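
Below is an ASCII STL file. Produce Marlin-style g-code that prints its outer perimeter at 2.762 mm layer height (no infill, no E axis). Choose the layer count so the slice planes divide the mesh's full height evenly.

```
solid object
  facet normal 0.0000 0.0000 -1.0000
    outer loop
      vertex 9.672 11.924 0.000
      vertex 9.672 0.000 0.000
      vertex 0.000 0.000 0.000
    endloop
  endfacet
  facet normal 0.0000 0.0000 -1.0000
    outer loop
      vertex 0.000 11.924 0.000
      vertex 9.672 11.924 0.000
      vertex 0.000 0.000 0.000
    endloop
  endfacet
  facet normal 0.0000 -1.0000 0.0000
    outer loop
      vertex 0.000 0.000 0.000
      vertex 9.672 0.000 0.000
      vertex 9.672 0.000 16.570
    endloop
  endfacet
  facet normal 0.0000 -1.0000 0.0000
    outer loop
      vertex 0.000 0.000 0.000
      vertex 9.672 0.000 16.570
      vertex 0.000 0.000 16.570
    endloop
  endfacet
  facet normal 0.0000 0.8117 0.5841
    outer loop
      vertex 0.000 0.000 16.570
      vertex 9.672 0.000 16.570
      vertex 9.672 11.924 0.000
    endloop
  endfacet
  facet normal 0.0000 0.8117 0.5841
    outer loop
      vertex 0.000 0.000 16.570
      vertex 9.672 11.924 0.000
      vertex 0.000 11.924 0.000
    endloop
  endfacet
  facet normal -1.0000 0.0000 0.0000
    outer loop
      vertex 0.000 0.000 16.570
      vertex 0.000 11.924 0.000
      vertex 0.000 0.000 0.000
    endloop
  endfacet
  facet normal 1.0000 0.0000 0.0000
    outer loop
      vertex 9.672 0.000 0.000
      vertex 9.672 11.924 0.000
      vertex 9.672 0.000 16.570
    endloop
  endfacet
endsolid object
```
; perimeter-only toolpath
G21 ; units = mm
G90 ; absolute positioning
G28 ; home
; layer 1
G0 Z2.762
G0 X0.000 Y0.000
G1 X9.672 Y0.000
G1 X9.672 Y9.937
G1 X0.000 Y9.937
G1 X0.000 Y0.000
; layer 2
G0 Z5.523
G0 X0.000 Y0.000
G1 X9.672 Y0.000
G1 X9.672 Y7.949
G1 X0.000 Y7.949
G1 X0.000 Y0.000
; layer 3
G0 Z8.285
G0 X0.000 Y0.000
G1 X9.672 Y0.000
G1 X9.672 Y5.962
G1 X0.000 Y5.962
G1 X0.000 Y0.000
; layer 4
G0 Z11.047
G0 X0.000 Y0.000
G1 X9.672 Y0.000
G1 X9.672 Y3.975
G1 X0.000 Y3.975
G1 X0.000 Y0.000
; layer 5
G0 Z13.808
G0 X0.000 Y0.000
G1 X9.672 Y0.000
G1 X9.672 Y1.987
G1 X0.000 Y1.987
G1 X0.000 Y0.000
M2 ; end

The solid is a wedge (ramp): 9.67 × 11.9 mm base, rising to 16.6 mm along the y=0 edge and sloping linearly to z=0 at y=11.9. Slicing at Δz = 2.762 mm — 6 equal slices spanning the solid's height, so layer i sits at z = i·h/6 — gives 5 non-empty perimeters. Each is a 4-segment closed polygon; G0 lifts to the layer z and rapids to the start vertex, then G1 traces the edges. The cross-section shrinks linearly with z (the slice at the apex is degenerate and omitted).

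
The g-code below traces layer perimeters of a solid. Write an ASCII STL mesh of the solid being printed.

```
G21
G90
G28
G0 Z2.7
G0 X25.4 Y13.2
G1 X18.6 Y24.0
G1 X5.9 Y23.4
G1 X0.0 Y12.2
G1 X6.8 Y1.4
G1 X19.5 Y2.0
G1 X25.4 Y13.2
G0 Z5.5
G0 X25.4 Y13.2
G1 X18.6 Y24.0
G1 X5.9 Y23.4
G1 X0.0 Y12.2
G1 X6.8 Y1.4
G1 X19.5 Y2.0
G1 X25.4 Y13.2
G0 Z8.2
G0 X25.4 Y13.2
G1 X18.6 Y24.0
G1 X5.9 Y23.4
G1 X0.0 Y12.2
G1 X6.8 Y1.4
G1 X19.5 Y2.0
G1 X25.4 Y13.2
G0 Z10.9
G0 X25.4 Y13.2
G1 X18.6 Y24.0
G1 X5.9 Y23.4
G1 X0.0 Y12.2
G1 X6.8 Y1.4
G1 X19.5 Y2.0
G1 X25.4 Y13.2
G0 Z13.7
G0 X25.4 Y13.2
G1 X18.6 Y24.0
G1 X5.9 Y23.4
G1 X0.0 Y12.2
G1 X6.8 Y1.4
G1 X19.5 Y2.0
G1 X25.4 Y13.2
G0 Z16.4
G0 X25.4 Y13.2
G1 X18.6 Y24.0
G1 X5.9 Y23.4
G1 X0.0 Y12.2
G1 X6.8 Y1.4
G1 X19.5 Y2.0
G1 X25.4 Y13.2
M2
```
solid part
  facet normal 0.0000 0.0000 -1.0000
    outer loop
      vertex 5.9 23.4 0.0
      vertex 18.6 24.0 0.0
      vertex 25.4 13.2 0.0
    endloop
  endfacet
  facet normal 0.0000 0.0000 -1.0000
    outer loop
      vertex 0.0 12.2 0.0
      vertex 5.9 23.4 0.0
      vertex 25.4 13.2 0.0
    endloop
  endfacet
  facet normal 0.0000 0.0000 -1.0000
    outer loop
      vertex 6.8 1.4 0.0
      vertex 0.0 12.2 0.0
      vertex 25.4 13.2 0.0
    endloop
  endfacet
  facet normal 0.0000 0.0000 -1.0000
    outer loop
      vertex 19.5 2.0 0.0
      vertex 6.8 1.4 0.0
      vertex 25.4 13.2 0.0
    endloop
  endfacet
  facet normal 0.0000 0.0000 1.0000
    outer loop
      vertex 25.4 13.2 16.4
      vertex 18.6 24.0 16.4
      vertex 5.9 23.4 16.4
    endloop
  endfacet
  facet normal 0.0000 0.0000 1.0000
    outer loop
      vertex 25.4 13.2 16.4
      vertex 5.9 23.4 16.4
      vertex 0.0 12.2 16.4
    endloop
  endfacet
  facet normal 0.0000 0.0000 1.0000
    outer loop
      vertex 25.4 13.2 16.4
      vertex 0.0 12.2 16.4
      vertex 6.8 1.4 16.4
    endloop
  endfacet
  facet normal 0.0000 0.0000 1.0000
    outer loop
      vertex 25.4 13.2 16.4
      vertex 6.8 1.4 16.4
      vertex 19.5 2.0 16.4
    endloop
  endfacet
  facet normal 0.8462 0.5328 0.0000
    outer loop
      vertex 25.4 13.2 0.0
      vertex 18.6 24.0 0.0
      vertex 18.6 24.0 16.4
    endloop
  endfacet
  facet normal 0.8462 0.5328 0.0000
    outer loop
      vertex 25.4 13.2 0.0
      vertex 18.6 24.0 16.4
      vertex 25.4 13.2 16.4
    endloop
  endfacet
  facet normal -0.0472 0.9989 0.0000
    outer loop
      vertex 18.6 24.0 0.0
      vertex 5.9 23.4 0.0
      vertex 5.9 23.4 16.4
    endloop
  endfacet
  facet normal -0.0472 0.9989 0.0000
    outer loop
      vertex 18.6 24.0 0.0
      vertex 5.9 23.4 16.4
      vertex 18.6 24.0 16.4
    endloop
  endfacet
  facet normal -0.8847 0.4661 0.0000
    outer loop
      vertex 5.9 23.4 0.0
      vertex 0.0 12.2 0.0
      vertex 0.0 12.2 16.4
    endloop
  endfacet
  facet normal -0.8847 0.4661 0.0000
    outer loop
      vertex 5.9 23.4 0.0
      vertex 0.0 12.2 16.4
      vertex 5.9 23.4 16.4
    endloop
  endfacet
  facet normal -0.8462 -0.5328 0.0000
    outer loop
      vertex 0.0 12.2 0.0
      vertex 6.8 1.4 0.0
      vertex 6.8 1.4 16.4
    endloop
  endfacet
  facet normal -0.8462 -0.5328 0.0000
    outer loop
      vertex 0.0 12.2 0.0
      vertex 6.8 1.4 16.4
      vertex 0.0 12.2 16.4
    endloop
  endfacet
  facet normal 0.0472 -0.9989 0.0000
    outer loop
      vertex 6.8 1.4 0.0
      vertex 19.5 2.0 0.0
      vertex 19.5 2.0 16.4
    endloop
  endfacet
  facet normal 0.0472 -0.9989 0.0000
    outer loop
      vertex 6.8 1.4 0.0
      vertex 19.5 2.0 16.4
      vertex 6.8 1.4 16.4
    endloop
  endfacet
  facet normal 0.8847 -0.4661 0.0000
    outer loop
      vertex 19.5 2.0 0.0
      vertex 25.4 13.2 0.0
      vertex 25.4 13.2 16.4
    endloop
  endfacet
  facet normal 0.8847 -0.4661 0.0000
    outer loop
      vertex 19.5 2.0 0.0
      vertex 25.4 13.2 16.4
      vertex 19.5 2.0 16.4
    endloop
  endfacet
endsolid part

The G0 Z moves step by Δz≈2.7 mm. Every layer's G1 loop is the same polygon, so the solid is a straight extrusion of it from z=0 to z≈16.4. Closing with flat bottom and top caps and triangulating gives 20 facets — a regular 6-sided prism (a cylinder approximated with 6 flat sides), circumscribed radius ≈ 12.7 mm, height ≈ 16.4 mm.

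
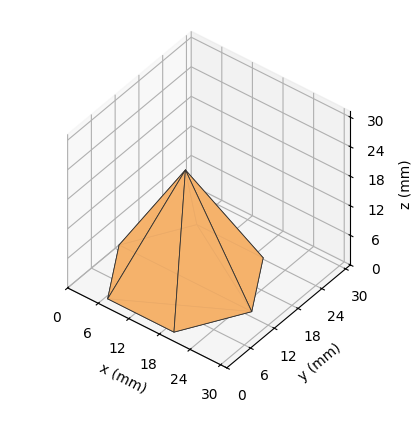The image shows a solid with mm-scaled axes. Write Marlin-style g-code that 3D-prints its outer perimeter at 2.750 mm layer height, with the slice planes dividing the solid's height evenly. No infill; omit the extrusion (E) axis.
Reading the render: the shape is a regular 6-sided pyramid, base circumscribed radius ≈ 13 mm, apex at z ≈ 22 mm (dimensions read to the nearest mm from the axis ticks). For the g-code, the solid's height is divided into equal slices at the stated Δz and each level perimeter traced with G1 moves after a G0 lift.

; perimeter-only toolpath
G21 ; units = mm
G90 ; absolute positioning
G28 ; home
; layer 1
G0 Z2.750
G0 X24.375 Y13.000
G1 X18.688 Y22.851
G1 X7.312 Y22.851
G1 X1.625 Y13.000
G1 X7.312 Y3.149
G1 X18.688 Y3.149
G1 X24.375 Y13.000
; layer 2
G0 Z5.500
G0 X22.750 Y13.000
G1 X17.875 Y21.444
G1 X8.125 Y21.444
G1 X3.250 Y13.000
G1 X8.125 Y4.556
G1 X17.875 Y4.556
G1 X22.750 Y13.000
; layer 3
G0 Z8.250
G0 X21.125 Y13.000
G1 X17.062 Y20.036
G1 X8.938 Y20.036
G1 X4.875 Y13.000
G1 X8.938 Y5.964
G1 X17.062 Y5.964
G1 X21.125 Y13.000
; layer 4
G0 Z11.000
G0 X19.500 Y13.000
G1 X16.250 Y18.629
G1 X9.750 Y18.629
G1 X6.500 Y13.000
G1 X9.750 Y7.371
G1 X16.250 Y7.371
G1 X19.500 Y13.000
; layer 5
G0 Z13.750
G0 X17.875 Y13.000
G1 X15.438 Y17.222
G1 X10.562 Y17.222
G1 X8.125 Y13.000
G1 X10.562 Y8.778
G1 X15.438 Y8.778
G1 X17.875 Y13.000
; layer 6
G0 Z16.500
G0 X16.250 Y13.000
G1 X14.625 Y15.814
G1 X11.375 Y15.814
G1 X9.750 Y13.000
G1 X11.375 Y10.185
G1 X14.625 Y10.185
G1 X16.250 Y13.000
; layer 7
G0 Z19.250
G0 X14.625 Y13.000
G1 X13.812 Y14.407
G1 X12.188 Y14.407
G1 X11.375 Y13.000
G1 X12.188 Y11.593
G1 X13.812 Y11.593
G1 X14.625 Y13.000
M2 ; end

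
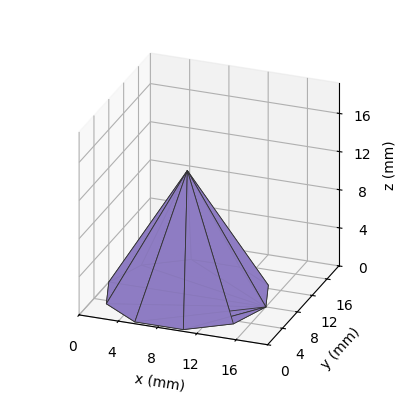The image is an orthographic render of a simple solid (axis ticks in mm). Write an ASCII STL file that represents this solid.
Reading the render: the shape is a regular 10-sided pyramid, base circumscribed radius ≈ 8 mm, apex at z ≈ 13 mm (dimensions read to the nearest mm from the axis ticks). For the STL, each face is triangulated and given an outward normal.

solid part
  facet normal 0.0000 0.0000 -1.0000
    outer loop
      vertex 10.472 15.608 0.000
      vertex 14.472 12.702 0.000
      vertex 16.000 8.000 0.000
    endloop
  endfacet
  facet normal 0.0000 0.0000 -1.0000
    outer loop
      vertex 5.528 15.608 0.000
      vertex 10.472 15.608 0.000
      vertex 16.000 8.000 0.000
    endloop
  endfacet
  facet normal 0.0000 0.0000 -1.0000
    outer loop
      vertex 1.528 12.702 0.000
      vertex 5.528 15.608 0.000
      vertex 16.000 8.000 0.000
    endloop
  endfacet
  facet normal 0.0000 0.0000 -1.0000
    outer loop
      vertex 0.000 8.000 0.000
      vertex 1.528 12.702 0.000
      vertex 16.000 8.000 0.000
    endloop
  endfacet
  facet normal 0.0000 0.0000 -1.0000
    outer loop
      vertex 1.528 3.298 0.000
      vertex 0.000 8.000 0.000
      vertex 16.000 8.000 0.000
    endloop
  endfacet
  facet normal 0.0000 0.0000 -1.0000
    outer loop
      vertex 5.528 0.392 0.000
      vertex 1.528 3.298 0.000
      vertex 16.000 8.000 0.000
    endloop
  endfacet
  facet normal 0.0000 0.0000 -1.0000
    outer loop
      vertex 10.472 0.392 0.000
      vertex 5.528 0.392 0.000
      vertex 16.000 8.000 0.000
    endloop
  endfacet
  facet normal 0.0000 0.0000 -1.0000
    outer loop
      vertex 14.472 3.298 0.000
      vertex 10.472 0.392 0.000
      vertex 16.000 8.000 0.000
    endloop
  endfacet
  facet normal 0.8208 0.2667 0.5051
    outer loop
      vertex 16.000 8.000 0.000
      vertex 14.472 12.702 0.000
      vertex 8.000 8.000 13.000
    endloop
  endfacet
  facet normal 0.5073 0.6982 0.5051
    outer loop
      vertex 14.472 12.702 0.000
      vertex 10.472 15.608 0.000
      vertex 8.000 8.000 13.000
    endloop
  endfacet
  facet normal 0.0000 0.8631 0.5051
    outer loop
      vertex 10.472 15.608 0.000
      vertex 5.528 15.608 0.000
      vertex 8.000 8.000 13.000
    endloop
  endfacet
  facet normal -0.5073 0.6982 0.5051
    outer loop
      vertex 5.528 15.608 0.000
      vertex 1.528 12.702 0.000
      vertex 8.000 8.000 13.000
    endloop
  endfacet
  facet normal -0.8208 0.2667 0.5051
    outer loop
      vertex 1.528 12.702 0.000
      vertex 0.000 8.000 0.000
      vertex 8.000 8.000 13.000
    endloop
  endfacet
  facet normal -0.8208 -0.2667 0.5051
    outer loop
      vertex 0.000 8.000 0.000
      vertex 1.528 3.298 0.000
      vertex 8.000 8.000 13.000
    endloop
  endfacet
  facet normal -0.5073 -0.6982 0.5051
    outer loop
      vertex 1.528 3.298 0.000
      vertex 5.528 0.392 0.000
      vertex 8.000 8.000 13.000
    endloop
  endfacet
  facet normal 0.0000 -0.8631 0.5051
    outer loop
      vertex 5.528 0.392 0.000
      vertex 10.472 0.392 0.000
      vertex 8.000 8.000 13.000
    endloop
  endfacet
  facet normal 0.5073 -0.6982 0.5051
    outer loop
      vertex 10.472 0.392 0.000
      vertex 14.472 3.298 0.000
      vertex 8.000 8.000 13.000
    endloop
  endfacet
  facet normal 0.8208 -0.2667 0.5051
    outer loop
      vertex 14.472 3.298 0.000
      vertex 16.000 8.000 0.000
      vertex 8.000 8.000 13.000
    endloop
  endfacet
endsolid part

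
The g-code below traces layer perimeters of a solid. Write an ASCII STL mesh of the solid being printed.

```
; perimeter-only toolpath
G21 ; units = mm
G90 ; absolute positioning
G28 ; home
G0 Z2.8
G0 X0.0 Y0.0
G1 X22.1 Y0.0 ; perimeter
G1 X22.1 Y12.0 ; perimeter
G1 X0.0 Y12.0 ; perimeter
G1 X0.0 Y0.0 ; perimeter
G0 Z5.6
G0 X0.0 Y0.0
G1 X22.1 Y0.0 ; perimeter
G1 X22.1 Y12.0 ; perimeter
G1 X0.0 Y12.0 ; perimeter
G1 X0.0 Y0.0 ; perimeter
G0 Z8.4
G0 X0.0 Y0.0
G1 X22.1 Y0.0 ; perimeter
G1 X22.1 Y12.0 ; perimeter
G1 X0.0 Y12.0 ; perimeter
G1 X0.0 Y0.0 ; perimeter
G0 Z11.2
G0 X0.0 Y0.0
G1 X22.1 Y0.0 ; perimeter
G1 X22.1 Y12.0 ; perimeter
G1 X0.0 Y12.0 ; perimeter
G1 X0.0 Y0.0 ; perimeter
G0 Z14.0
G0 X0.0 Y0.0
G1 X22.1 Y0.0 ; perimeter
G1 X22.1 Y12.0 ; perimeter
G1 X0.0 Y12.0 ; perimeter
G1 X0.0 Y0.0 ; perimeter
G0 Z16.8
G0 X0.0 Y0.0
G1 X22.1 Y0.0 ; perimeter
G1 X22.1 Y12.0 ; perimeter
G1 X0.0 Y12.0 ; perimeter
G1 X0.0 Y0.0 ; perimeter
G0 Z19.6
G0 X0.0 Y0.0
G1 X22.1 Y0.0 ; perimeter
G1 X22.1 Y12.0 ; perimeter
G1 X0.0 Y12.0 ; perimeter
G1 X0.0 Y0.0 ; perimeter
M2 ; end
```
solid part
  facet normal 0.0000 0.0000 -1.0000
    outer loop
      vertex 22.1 12.0 0.0
      vertex 22.1 0.0 0.0
      vertex 0.0 0.0 0.0
    endloop
  endfacet
  facet normal 0.0000 0.0000 -1.0000
    outer loop
      vertex 0.0 12.0 0.0
      vertex 22.1 12.0 0.0
      vertex 0.0 0.0 0.0
    endloop
  endfacet
  facet normal 0.0000 0.0000 1.0000
    outer loop
      vertex 0.0 0.0 19.6
      vertex 22.1 0.0 19.6
      vertex 22.1 12.0 19.6
    endloop
  endfacet
  facet normal 0.0000 0.0000 1.0000
    outer loop
      vertex 0.0 0.0 19.6
      vertex 22.1 12.0 19.6
      vertex 0.0 12.0 19.6
    endloop
  endfacet
  facet normal 0.0000 -1.0000 0.0000
    outer loop
      vertex 0.0 0.0 0.0
      vertex 22.1 0.0 0.0
      vertex 22.1 0.0 19.6
    endloop
  endfacet
  facet normal 0.0000 -1.0000 0.0000
    outer loop
      vertex 0.0 0.0 0.0
      vertex 22.1 0.0 19.6
      vertex 0.0 0.0 19.6
    endloop
  endfacet
  facet normal 0.0000 1.0000 0.0000
    outer loop
      vertex 22.1 12.0 19.6
      vertex 22.1 12.0 0.0
      vertex 0.0 12.0 0.0
    endloop
  endfacet
  facet normal 0.0000 1.0000 0.0000
    outer loop
      vertex 0.0 12.0 19.6
      vertex 22.1 12.0 19.6
      vertex 0.0 12.0 0.0
    endloop
  endfacet
  facet normal -1.0000 0.0000 0.0000
    outer loop
      vertex 0.0 12.0 19.6
      vertex 0.0 12.0 0.0
      vertex 0.0 0.0 0.0
    endloop
  endfacet
  facet normal -1.0000 0.0000 0.0000
    outer loop
      vertex 0.0 0.0 19.6
      vertex 0.0 12.0 19.6
      vertex 0.0 0.0 0.0
    endloop
  endfacet
  facet normal 1.0000 0.0000 0.0000
    outer loop
      vertex 22.1 0.0 0.0
      vertex 22.1 12.0 0.0
      vertex 22.1 12.0 19.6
    endloop
  endfacet
  facet normal 1.0000 0.0000 0.0000
    outer loop
      vertex 22.1 0.0 0.0
      vertex 22.1 12.0 19.6
      vertex 22.1 0.0 19.6
    endloop
  endfacet
endsolid part

The G0 Z moves step by Δz≈2.8 mm. Every layer's G1 loop is the same polygon, so the solid is a straight extrusion of it from z=0 to z≈19.6. Closing with flat bottom and top caps and triangulating gives 12 facets — a rectangular box, roughly 22.1 × 12 mm footprint and 19.6 mm tall.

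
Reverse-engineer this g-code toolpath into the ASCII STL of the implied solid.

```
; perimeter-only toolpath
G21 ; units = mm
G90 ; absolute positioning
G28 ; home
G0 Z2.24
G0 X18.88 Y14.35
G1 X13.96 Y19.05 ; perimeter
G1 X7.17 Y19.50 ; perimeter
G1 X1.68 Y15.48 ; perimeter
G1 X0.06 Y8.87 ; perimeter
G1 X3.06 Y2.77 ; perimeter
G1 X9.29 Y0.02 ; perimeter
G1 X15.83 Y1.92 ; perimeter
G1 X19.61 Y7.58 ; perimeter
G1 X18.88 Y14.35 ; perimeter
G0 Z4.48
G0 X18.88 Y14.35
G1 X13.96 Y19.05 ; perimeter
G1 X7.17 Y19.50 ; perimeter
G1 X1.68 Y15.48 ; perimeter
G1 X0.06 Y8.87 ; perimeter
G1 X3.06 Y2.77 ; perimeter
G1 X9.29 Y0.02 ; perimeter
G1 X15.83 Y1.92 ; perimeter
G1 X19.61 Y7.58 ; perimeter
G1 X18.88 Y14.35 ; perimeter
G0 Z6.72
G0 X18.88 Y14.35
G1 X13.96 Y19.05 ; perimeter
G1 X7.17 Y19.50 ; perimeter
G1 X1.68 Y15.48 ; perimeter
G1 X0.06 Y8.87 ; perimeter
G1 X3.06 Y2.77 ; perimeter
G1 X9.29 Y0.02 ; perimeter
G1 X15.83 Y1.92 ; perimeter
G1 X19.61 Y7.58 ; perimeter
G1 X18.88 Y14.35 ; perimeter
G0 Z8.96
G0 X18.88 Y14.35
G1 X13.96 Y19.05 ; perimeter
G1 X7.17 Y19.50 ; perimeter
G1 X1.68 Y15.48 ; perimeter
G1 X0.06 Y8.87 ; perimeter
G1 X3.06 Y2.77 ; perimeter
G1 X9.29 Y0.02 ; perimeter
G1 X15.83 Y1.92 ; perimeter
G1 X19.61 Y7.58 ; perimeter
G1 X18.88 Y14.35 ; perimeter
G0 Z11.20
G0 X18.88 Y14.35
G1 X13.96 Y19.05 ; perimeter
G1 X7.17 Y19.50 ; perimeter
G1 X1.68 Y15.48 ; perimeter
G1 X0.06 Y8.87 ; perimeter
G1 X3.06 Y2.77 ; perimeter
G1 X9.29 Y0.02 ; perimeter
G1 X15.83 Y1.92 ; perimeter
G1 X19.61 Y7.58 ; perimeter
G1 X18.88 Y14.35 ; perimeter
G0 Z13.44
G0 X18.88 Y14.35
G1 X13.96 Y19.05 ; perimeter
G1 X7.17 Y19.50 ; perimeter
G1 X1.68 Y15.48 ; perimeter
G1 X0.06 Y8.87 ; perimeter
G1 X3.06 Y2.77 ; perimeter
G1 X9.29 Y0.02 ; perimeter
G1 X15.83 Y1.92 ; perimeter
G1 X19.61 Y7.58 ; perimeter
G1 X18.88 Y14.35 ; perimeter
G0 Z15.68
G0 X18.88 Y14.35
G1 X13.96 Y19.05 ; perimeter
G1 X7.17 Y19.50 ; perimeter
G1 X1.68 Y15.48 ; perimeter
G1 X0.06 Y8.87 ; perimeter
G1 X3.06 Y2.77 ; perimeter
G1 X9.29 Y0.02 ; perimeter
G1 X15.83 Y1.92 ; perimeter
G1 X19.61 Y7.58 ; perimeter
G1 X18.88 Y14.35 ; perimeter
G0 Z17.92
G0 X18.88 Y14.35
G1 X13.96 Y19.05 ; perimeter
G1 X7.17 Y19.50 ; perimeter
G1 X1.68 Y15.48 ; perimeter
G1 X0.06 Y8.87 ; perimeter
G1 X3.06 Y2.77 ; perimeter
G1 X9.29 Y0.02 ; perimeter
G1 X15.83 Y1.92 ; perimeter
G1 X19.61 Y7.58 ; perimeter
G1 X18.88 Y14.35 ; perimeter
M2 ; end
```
solid part
  facet normal 0.0000 0.0000 -1.0000
    outer loop
      vertex 7.17 19.50 0.00
      vertex 13.96 19.05 0.00
      vertex 18.88 14.35 0.00
    endloop
  endfacet
  facet normal 0.0000 0.0000 -1.0000
    outer loop
      vertex 1.68 15.48 0.00
      vertex 7.17 19.50 0.00
      vertex 18.88 14.35 0.00
    endloop
  endfacet
  facet normal 0.0000 0.0000 -1.0000
    outer loop
      vertex 0.06 8.87 0.00
      vertex 1.68 15.48 0.00
      vertex 18.88 14.35 0.00
    endloop
  endfacet
  facet normal 0.0000 0.0000 -1.0000
    outer loop
      vertex 3.06 2.77 0.00
      vertex 0.06 8.87 0.00
      vertex 18.88 14.35 0.00
    endloop
  endfacet
  facet normal 0.0000 0.0000 -1.0000
    outer loop
      vertex 9.29 0.02 0.00
      vertex 3.06 2.77 0.00
      vertex 18.88 14.35 0.00
    endloop
  endfacet
  facet normal 0.0000 0.0000 -1.0000
    outer loop
      vertex 15.83 1.92 0.00
      vertex 9.29 0.02 0.00
      vertex 18.88 14.35 0.00
    endloop
  endfacet
  facet normal 0.0000 0.0000 -1.0000
    outer loop
      vertex 19.61 7.58 0.00
      vertex 15.83 1.92 0.00
      vertex 18.88 14.35 0.00
    endloop
  endfacet
  facet normal 0.0000 0.0000 1.0000
    outer loop
      vertex 18.88 14.35 17.92
      vertex 13.96 19.05 17.92
      vertex 7.17 19.50 17.92
    endloop
  endfacet
  facet normal 0.0000 0.0000 1.0000
    outer loop
      vertex 18.88 14.35 17.92
      vertex 7.17 19.50 17.92
      vertex 1.68 15.48 17.92
    endloop
  endfacet
  facet normal 0.0000 0.0000 1.0000
    outer loop
      vertex 18.88 14.35 17.92
      vertex 1.68 15.48 17.92
      vertex 0.06 8.87 17.92
    endloop
  endfacet
  facet normal 0.0000 0.0000 1.0000
    outer loop
      vertex 18.88 14.35 17.92
      vertex 0.06 8.87 17.92
      vertex 3.06 2.77 17.92
    endloop
  endfacet
  facet normal 0.0000 0.0000 1.0000
    outer loop
      vertex 18.88 14.35 17.92
      vertex 3.06 2.77 17.92
      vertex 9.29 0.02 17.92
    endloop
  endfacet
  facet normal 0.0000 0.0000 1.0000
    outer loop
      vertex 18.88 14.35 17.92
      vertex 9.29 0.02 17.92
      vertex 15.83 1.92 17.92
    endloop
  endfacet
  facet normal 0.0000 0.0000 1.0000
    outer loop
      vertex 18.88 14.35 17.92
      vertex 15.83 1.92 17.92
      vertex 19.61 7.58 17.92
    endloop
  endfacet
  facet normal 0.6908 0.7231 0.0000
    outer loop
      vertex 18.88 14.35 0.00
      vertex 13.96 19.05 0.00
      vertex 13.96 19.05 17.92
    endloop
  endfacet
  facet normal 0.6908 0.7231 0.0000
    outer loop
      vertex 18.88 14.35 0.00
      vertex 13.96 19.05 17.92
      vertex 18.88 14.35 17.92
    endloop
  endfacet
  facet normal 0.0661 0.9978 0.0000
    outer loop
      vertex 13.96 19.05 0.00
      vertex 7.17 19.50 0.00
      vertex 7.17 19.50 17.92
    endloop
  endfacet
  facet normal 0.0661 0.9978 0.0000
    outer loop
      vertex 13.96 19.05 0.00
      vertex 7.17 19.50 17.92
      vertex 13.96 19.05 17.92
    endloop
  endfacet
  facet normal -0.5908 0.8068 0.0000
    outer loop
      vertex 7.17 19.50 0.00
      vertex 1.68 15.48 0.00
      vertex 1.68 15.48 17.92
    endloop
  endfacet
  facet normal -0.5908 0.8068 0.0000
    outer loop
      vertex 7.17 19.50 0.00
      vertex 1.68 15.48 17.92
      vertex 7.17 19.50 17.92
    endloop
  endfacet
  facet normal -0.9713 0.2380 0.0000
    outer loop
      vertex 1.68 15.48 0.00
      vertex 0.06 8.87 0.00
      vertex 0.06 8.87 17.92
    endloop
  endfacet
  facet normal -0.9713 0.2380 0.0000
    outer loop
      vertex 1.68 15.48 0.00
      vertex 0.06 8.87 17.92
      vertex 1.68 15.48 17.92
    endloop
  endfacet
  facet normal -0.8973 -0.4413 0.0000
    outer loop
      vertex 0.06 8.87 0.00
      vertex 3.06 2.77 0.00
      vertex 3.06 2.77 17.92
    endloop
  endfacet
  facet normal -0.8973 -0.4413 0.0000
    outer loop
      vertex 0.06 8.87 0.00
      vertex 3.06 2.77 17.92
      vertex 0.06 8.87 17.92
    endloop
  endfacet
  facet normal -0.4038 -0.9148 0.0000
    outer loop
      vertex 3.06 2.77 0.00
      vertex 9.29 0.02 0.00
      vertex 9.29 0.02 17.92
    endloop
  endfacet
  facet normal -0.4038 -0.9148 0.0000
    outer loop
      vertex 3.06 2.77 0.00
      vertex 9.29 0.02 17.92
      vertex 3.06 2.77 17.92
    endloop
  endfacet
  facet normal 0.2790 -0.9603 0.0000
    outer loop
      vertex 9.29 0.02 0.00
      vertex 15.83 1.92 0.00
      vertex 15.83 1.92 17.92
    endloop
  endfacet
  facet normal 0.2790 -0.9603 0.0000
    outer loop
      vertex 9.29 0.02 0.00
      vertex 15.83 1.92 17.92
      vertex 9.29 0.02 17.92
    endloop
  endfacet
  facet normal 0.8316 -0.5554 0.0000
    outer loop
      vertex 15.83 1.92 0.00
      vertex 19.61 7.58 0.00
      vertex 19.61 7.58 17.92
    endloop
  endfacet
  facet normal 0.8316 -0.5554 0.0000
    outer loop
      vertex 15.83 1.92 0.00
      vertex 19.61 7.58 17.92
      vertex 15.83 1.92 17.92
    endloop
  endfacet
  facet normal 0.9942 0.1072 0.0000
    outer loop
      vertex 19.61 7.58 0.00
      vertex 18.88 14.35 0.00
      vertex 18.88 14.35 17.92
    endloop
  endfacet
  facet normal 0.9942 0.1072 0.0000
    outer loop
      vertex 19.61 7.58 0.00
      vertex 18.88 14.35 17.92
      vertex 19.61 7.58 17.92
    endloop
  endfacet
endsolid part

The G0 Z moves step by Δz≈2.24 mm. Every layer's G1 loop is the same polygon, so the solid is a straight extrusion of it from z=0 to z≈17.9. Closing with flat bottom and top caps and triangulating gives 32 facets — a regular 9-sided prism (a cylinder approximated with 9 flat sides), circumscribed radius ≈ 9.95 mm, height ≈ 17.9 mm.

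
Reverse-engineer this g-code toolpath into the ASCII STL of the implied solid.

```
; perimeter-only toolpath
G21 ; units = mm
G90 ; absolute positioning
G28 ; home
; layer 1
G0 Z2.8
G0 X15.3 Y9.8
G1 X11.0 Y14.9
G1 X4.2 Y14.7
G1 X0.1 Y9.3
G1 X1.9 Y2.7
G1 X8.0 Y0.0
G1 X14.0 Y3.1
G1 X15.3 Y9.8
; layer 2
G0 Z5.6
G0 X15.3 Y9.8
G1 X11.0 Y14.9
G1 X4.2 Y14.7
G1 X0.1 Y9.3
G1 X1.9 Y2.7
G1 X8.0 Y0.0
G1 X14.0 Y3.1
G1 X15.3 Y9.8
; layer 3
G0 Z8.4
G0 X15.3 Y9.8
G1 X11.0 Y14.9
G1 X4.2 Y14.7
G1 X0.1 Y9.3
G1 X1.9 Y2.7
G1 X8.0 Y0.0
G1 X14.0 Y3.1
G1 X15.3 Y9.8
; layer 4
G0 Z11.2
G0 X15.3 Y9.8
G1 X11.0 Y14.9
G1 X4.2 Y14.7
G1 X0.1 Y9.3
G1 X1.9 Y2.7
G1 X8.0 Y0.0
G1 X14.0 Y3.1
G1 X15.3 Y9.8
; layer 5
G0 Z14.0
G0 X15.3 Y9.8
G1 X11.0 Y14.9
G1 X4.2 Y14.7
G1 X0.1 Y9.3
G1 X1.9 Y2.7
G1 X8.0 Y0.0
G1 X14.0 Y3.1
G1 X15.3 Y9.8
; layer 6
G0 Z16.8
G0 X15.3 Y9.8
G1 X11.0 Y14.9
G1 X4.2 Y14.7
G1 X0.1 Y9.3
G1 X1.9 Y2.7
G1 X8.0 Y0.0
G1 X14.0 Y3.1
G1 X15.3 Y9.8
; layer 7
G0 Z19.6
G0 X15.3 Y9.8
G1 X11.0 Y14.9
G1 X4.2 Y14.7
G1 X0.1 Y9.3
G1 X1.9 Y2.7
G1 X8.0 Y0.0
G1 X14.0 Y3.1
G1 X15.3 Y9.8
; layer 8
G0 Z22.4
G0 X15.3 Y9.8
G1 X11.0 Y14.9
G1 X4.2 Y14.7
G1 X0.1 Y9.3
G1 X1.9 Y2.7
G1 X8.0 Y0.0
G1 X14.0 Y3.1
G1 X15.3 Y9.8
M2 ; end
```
solid part
  facet normal 0.0000 0.0000 -1.0000
    outer loop
      vertex 4.2 14.7 0.0
      vertex 11.0 14.9 0.0
      vertex 15.3 9.8 0.0
    endloop
  endfacet
  facet normal 0.0000 0.0000 -1.0000
    outer loop
      vertex 0.1 9.3 0.0
      vertex 4.2 14.7 0.0
      vertex 15.3 9.8 0.0
    endloop
  endfacet
  facet normal 0.0000 0.0000 -1.0000
    outer loop
      vertex 1.9 2.7 0.0
      vertex 0.1 9.3 0.0
      vertex 15.3 9.8 0.0
    endloop
  endfacet
  facet normal 0.0000 0.0000 -1.0000
    outer loop
      vertex 8.0 0.0 0.0
      vertex 1.9 2.7 0.0
      vertex 15.3 9.8 0.0
    endloop
  endfacet
  facet normal 0.0000 0.0000 -1.0000
    outer loop
      vertex 14.0 3.1 0.0
      vertex 8.0 0.0 0.0
      vertex 15.3 9.8 0.0
    endloop
  endfacet
  facet normal 0.0000 0.0000 1.0000
    outer loop
      vertex 15.3 9.8 22.4
      vertex 11.0 14.9 22.4
      vertex 4.2 14.7 22.4
    endloop
  endfacet
  facet normal 0.0000 0.0000 1.0000
    outer loop
      vertex 15.3 9.8 22.4
      vertex 4.2 14.7 22.4
      vertex 0.1 9.3 22.4
    endloop
  endfacet
  facet normal 0.0000 0.0000 1.0000
    outer loop
      vertex 15.3 9.8 22.4
      vertex 0.1 9.3 22.4
      vertex 1.9 2.7 22.4
    endloop
  endfacet
  facet normal 0.0000 0.0000 1.0000
    outer loop
      vertex 15.3 9.8 22.4
      vertex 1.9 2.7 22.4
      vertex 8.0 0.0 22.4
    endloop
  endfacet
  facet normal 0.0000 0.0000 1.0000
    outer loop
      vertex 15.3 9.8 22.4
      vertex 8.0 0.0 22.4
      vertex 14.0 3.1 22.4
    endloop
  endfacet
  facet normal 0.7645 0.6446 0.0000
    outer loop
      vertex 15.3 9.8 0.0
      vertex 11.0 14.9 0.0
      vertex 11.0 14.9 22.4
    endloop
  endfacet
  facet normal 0.7645 0.6446 0.0000
    outer loop
      vertex 15.3 9.8 0.0
      vertex 11.0 14.9 22.4
      vertex 15.3 9.8 22.4
    endloop
  endfacet
  facet normal -0.0294 0.9996 0.0000
    outer loop
      vertex 11.0 14.9 0.0
      vertex 4.2 14.7 0.0
      vertex 4.2 14.7 22.4
    endloop
  endfacet
  facet normal -0.0294 0.9996 0.0000
    outer loop
      vertex 11.0 14.9 0.0
      vertex 4.2 14.7 22.4
      vertex 11.0 14.9 22.4
    endloop
  endfacet
  facet normal -0.7964 0.6047 0.0000
    outer loop
      vertex 4.2 14.7 0.0
      vertex 0.1 9.3 0.0
      vertex 0.1 9.3 22.4
    endloop
  endfacet
  facet normal -0.7964 0.6047 0.0000
    outer loop
      vertex 4.2 14.7 0.0
      vertex 0.1 9.3 22.4
      vertex 4.2 14.7 22.4
    endloop
  endfacet
  facet normal -0.9648 -0.2631 0.0000
    outer loop
      vertex 0.1 9.3 0.0
      vertex 1.9 2.7 0.0
      vertex 1.9 2.7 22.4
    endloop
  endfacet
  facet normal -0.9648 -0.2631 0.0000
    outer loop
      vertex 0.1 9.3 0.0
      vertex 1.9 2.7 22.4
      vertex 0.1 9.3 22.4
    endloop
  endfacet
  facet normal -0.4047 -0.9144 0.0000
    outer loop
      vertex 1.9 2.7 0.0
      vertex 8.0 0.0 0.0
      vertex 8.0 0.0 22.4
    endloop
  endfacet
  facet normal -0.4047 -0.9144 0.0000
    outer loop
      vertex 1.9 2.7 0.0
      vertex 8.0 0.0 22.4
      vertex 1.9 2.7 22.4
    endloop
  endfacet
  facet normal 0.4590 -0.8884 0.0000
    outer loop
      vertex 8.0 0.0 0.0
      vertex 14.0 3.1 0.0
      vertex 14.0 3.1 22.4
    endloop
  endfacet
  facet normal 0.4590 -0.8884 0.0000
    outer loop
      vertex 8.0 0.0 0.0
      vertex 14.0 3.1 22.4
      vertex 8.0 0.0 22.4
    endloop
  endfacet
  facet normal 0.9817 -0.1905 0.0000
    outer loop
      vertex 14.0 3.1 0.0
      vertex 15.3 9.8 0.0
      vertex 15.3 9.8 22.4
    endloop
  endfacet
  facet normal 0.9817 -0.1905 0.0000
    outer loop
      vertex 14.0 3.1 0.0
      vertex 15.3 9.8 22.4
      vertex 14.0 3.1 22.4
    endloop
  endfacet
endsolid part

The G0 Z moves step by Δz≈2.8 mm. Every layer's G1 loop is the same polygon, so the solid is a straight extrusion of it from z=0 to z≈22.4. Closing with flat bottom and top caps and triangulating gives 24 facets — a regular 7-sided prism (a cylinder approximated with 7 flat sides), circumscribed radius ≈ 7.8 mm, height ≈ 22.4 mm.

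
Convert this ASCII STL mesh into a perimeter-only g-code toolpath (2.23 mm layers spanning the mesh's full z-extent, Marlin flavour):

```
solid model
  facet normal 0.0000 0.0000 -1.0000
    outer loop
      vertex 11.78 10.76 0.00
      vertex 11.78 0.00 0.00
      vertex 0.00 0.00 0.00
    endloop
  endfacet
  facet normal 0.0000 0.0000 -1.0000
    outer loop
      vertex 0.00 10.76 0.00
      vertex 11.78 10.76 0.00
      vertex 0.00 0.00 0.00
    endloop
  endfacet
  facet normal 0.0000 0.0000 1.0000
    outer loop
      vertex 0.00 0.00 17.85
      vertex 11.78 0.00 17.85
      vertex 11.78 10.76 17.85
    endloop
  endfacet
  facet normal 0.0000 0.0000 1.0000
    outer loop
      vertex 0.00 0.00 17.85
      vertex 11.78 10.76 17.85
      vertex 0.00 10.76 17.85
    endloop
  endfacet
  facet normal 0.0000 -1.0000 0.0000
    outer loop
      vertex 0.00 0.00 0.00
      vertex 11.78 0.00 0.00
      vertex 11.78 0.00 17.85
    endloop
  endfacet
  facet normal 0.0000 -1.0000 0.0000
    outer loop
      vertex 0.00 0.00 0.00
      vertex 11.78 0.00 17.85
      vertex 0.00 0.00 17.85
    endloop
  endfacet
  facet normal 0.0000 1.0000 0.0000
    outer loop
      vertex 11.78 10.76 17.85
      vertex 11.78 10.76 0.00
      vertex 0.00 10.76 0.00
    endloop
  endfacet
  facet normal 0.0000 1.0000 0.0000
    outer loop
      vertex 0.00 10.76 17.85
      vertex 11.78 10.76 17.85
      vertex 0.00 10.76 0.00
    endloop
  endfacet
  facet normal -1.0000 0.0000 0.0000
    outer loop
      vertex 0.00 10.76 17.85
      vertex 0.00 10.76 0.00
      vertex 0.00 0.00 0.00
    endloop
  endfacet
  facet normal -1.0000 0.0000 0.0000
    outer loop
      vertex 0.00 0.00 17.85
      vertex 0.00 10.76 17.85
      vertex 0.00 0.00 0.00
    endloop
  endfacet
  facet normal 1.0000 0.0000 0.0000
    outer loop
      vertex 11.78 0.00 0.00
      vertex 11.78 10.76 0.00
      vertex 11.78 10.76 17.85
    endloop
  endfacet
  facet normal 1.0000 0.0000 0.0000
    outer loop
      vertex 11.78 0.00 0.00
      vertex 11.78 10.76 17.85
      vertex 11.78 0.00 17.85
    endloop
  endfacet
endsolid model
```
; perimeter-only toolpath
G21 ; units = mm
G90 ; absolute positioning
G28 ; home
; layer 1
G0 Z2.23
G0 X0.00 Y0.00
G1 X11.78 Y0.00
G1 X11.78 Y10.76
G1 X0.00 Y10.76
G1 X0.00 Y0.00
; layer 2
G0 Z4.46
G0 X0.00 Y0.00
G1 X11.78 Y0.00
G1 X11.78 Y10.76
G1 X0.00 Y10.76
G1 X0.00 Y0.00
; layer 3
G0 Z6.69
G0 X0.00 Y0.00
G1 X11.78 Y0.00
G1 X11.78 Y10.76
G1 X0.00 Y10.76
G1 X0.00 Y0.00
; layer 4
G0 Z8.93
G0 X0.00 Y0.00
G1 X11.78 Y0.00
G1 X11.78 Y10.76
G1 X0.00 Y10.76
G1 X0.00 Y0.00
; layer 5
G0 Z11.16
G0 X0.00 Y0.00
G1 X11.78 Y0.00
G1 X11.78 Y10.76
G1 X0.00 Y10.76
G1 X0.00 Y0.00
; layer 6
G0 Z13.39
G0 X0.00 Y0.00
G1 X11.78 Y0.00
G1 X11.78 Y10.76
G1 X0.00 Y10.76
G1 X0.00 Y0.00
; layer 7
G0 Z15.62
G0 X0.00 Y0.00
G1 X11.78 Y0.00
G1 X11.78 Y10.76
G1 X0.00 Y10.76
G1 X0.00 Y0.00
; layer 8
G0 Z17.85
G0 X0.00 Y0.00
G1 X11.78 Y0.00
G1 X11.78 Y10.76
G1 X0.00 Y10.76
G1 X0.00 Y0.00
M2 ; end

The solid is a rectangular box, roughly 11.8 × 10.8 mm footprint and 17.9 mm tall. Slicing at Δz = 2.23 mm — 8 equal slices spanning the solid's height, so layer i sits at z = i·h/8 — gives 8 non-empty perimeters. Each is a 4-segment closed polygon; G0 lifts to the layer z and rapids to the start vertex, then G1 traces the edges.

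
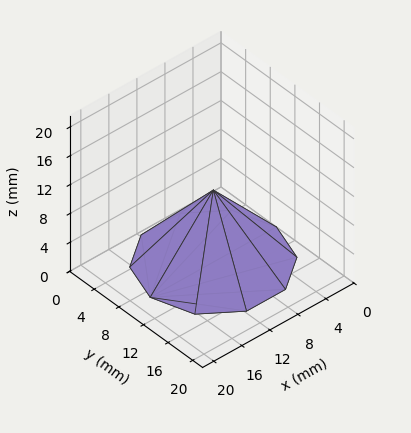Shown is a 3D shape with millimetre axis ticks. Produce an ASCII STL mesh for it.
Reading the render: the shape is a regular 10-sided pyramid, base circumscribed radius ≈ 9 mm, apex at z ≈ 10 mm (dimensions read to the nearest mm from the axis ticks). For the STL, each face is triangulated and given an outward normal.

solid part
  facet normal 0.0000 0.0000 -1.0000
    outer loop
      vertex 11.781 17.560 0.000
      vertex 16.281 14.290 0.000
      vertex 18.000 9.000 0.000
    endloop
  endfacet
  facet normal 0.0000 0.0000 -1.0000
    outer loop
      vertex 6.219 17.560 0.000
      vertex 11.781 17.560 0.000
      vertex 18.000 9.000 0.000
    endloop
  endfacet
  facet normal 0.0000 0.0000 -1.0000
    outer loop
      vertex 1.719 14.290 0.000
      vertex 6.219 17.560 0.000
      vertex 18.000 9.000 0.000
    endloop
  endfacet
  facet normal 0.0000 0.0000 -1.0000
    outer loop
      vertex 0.000 9.000 0.000
      vertex 1.719 14.290 0.000
      vertex 18.000 9.000 0.000
    endloop
  endfacet
  facet normal 0.0000 0.0000 -1.0000
    outer loop
      vertex 1.719 3.710 0.000
      vertex 0.000 9.000 0.000
      vertex 18.000 9.000 0.000
    endloop
  endfacet
  facet normal 0.0000 0.0000 -1.0000
    outer loop
      vertex 6.219 0.440 0.000
      vertex 1.719 3.710 0.000
      vertex 18.000 9.000 0.000
    endloop
  endfacet
  facet normal 0.0000 0.0000 -1.0000
    outer loop
      vertex 11.781 0.440 0.000
      vertex 6.219 0.440 0.000
      vertex 18.000 9.000 0.000
    endloop
  endfacet
  facet normal 0.0000 0.0000 -1.0000
    outer loop
      vertex 16.281 3.710 0.000
      vertex 11.781 0.440 0.000
      vertex 18.000 9.000 0.000
    endloop
  endfacet
  facet normal 0.7225 0.2348 0.6503
    outer loop
      vertex 18.000 9.000 0.000
      vertex 16.281 14.290 0.000
      vertex 9.000 9.000 10.000
    endloop
  endfacet
  facet normal 0.4466 0.6146 0.6503
    outer loop
      vertex 16.281 14.290 0.000
      vertex 11.781 17.560 0.000
      vertex 9.000 9.000 10.000
    endloop
  endfacet
  facet normal 0.0000 0.7597 0.6503
    outer loop
      vertex 11.781 17.560 0.000
      vertex 6.219 17.560 0.000
      vertex 9.000 9.000 10.000
    endloop
  endfacet
  facet normal -0.4466 0.6146 0.6503
    outer loop
      vertex 6.219 17.560 0.000
      vertex 1.719 14.290 0.000
      vertex 9.000 9.000 10.000
    endloop
  endfacet
  facet normal -0.7225 0.2348 0.6503
    outer loop
      vertex 1.719 14.290 0.000
      vertex 0.000 9.000 0.000
      vertex 9.000 9.000 10.000
    endloop
  endfacet
  facet normal -0.7225 -0.2348 0.6503
    outer loop
      vertex 0.000 9.000 0.000
      vertex 1.719 3.710 0.000
      vertex 9.000 9.000 10.000
    endloop
  endfacet
  facet normal -0.4466 -0.6146 0.6503
    outer loop
      vertex 1.719 3.710 0.000
      vertex 6.219 0.440 0.000
      vertex 9.000 9.000 10.000
    endloop
  endfacet
  facet normal 0.0000 -0.7597 0.6503
    outer loop
      vertex 6.219 0.440 0.000
      vertex 11.781 0.440 0.000
      vertex 9.000 9.000 10.000
    endloop
  endfacet
  facet normal 0.4466 -0.6146 0.6503
    outer loop
      vertex 11.781 0.440 0.000
      vertex 16.281 3.710 0.000
      vertex 9.000 9.000 10.000
    endloop
  endfacet
  facet normal 0.7225 -0.2348 0.6503
    outer loop
      vertex 16.281 3.710 0.000
      vertex 18.000 9.000 0.000
      vertex 9.000 9.000 10.000
    endloop
  endfacet
endsolid part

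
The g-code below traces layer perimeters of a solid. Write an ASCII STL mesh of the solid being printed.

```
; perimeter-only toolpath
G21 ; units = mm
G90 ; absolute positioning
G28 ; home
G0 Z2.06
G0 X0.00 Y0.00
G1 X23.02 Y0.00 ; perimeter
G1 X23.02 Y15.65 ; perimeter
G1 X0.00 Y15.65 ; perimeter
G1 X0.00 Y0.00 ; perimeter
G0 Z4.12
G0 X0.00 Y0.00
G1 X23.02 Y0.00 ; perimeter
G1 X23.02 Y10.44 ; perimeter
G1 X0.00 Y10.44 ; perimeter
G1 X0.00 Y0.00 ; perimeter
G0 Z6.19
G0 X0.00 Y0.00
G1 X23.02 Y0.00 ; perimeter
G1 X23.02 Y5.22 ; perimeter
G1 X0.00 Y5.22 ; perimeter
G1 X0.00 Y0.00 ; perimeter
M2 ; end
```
solid part
  facet normal 0.0000 0.0000 -1.0000
    outer loop
      vertex 23.02 20.87 0.00
      vertex 23.02 0.00 0.00
      vertex 0.00 0.00 0.00
    endloop
  endfacet
  facet normal 0.0000 0.0000 -1.0000
    outer loop
      vertex 0.00 20.87 0.00
      vertex 23.02 20.87 0.00
      vertex 0.00 0.00 0.00
    endloop
  endfacet
  facet normal 0.0000 -1.0000 0.0000
    outer loop
      vertex 0.00 0.00 0.00
      vertex 23.02 0.00 0.00
      vertex 23.02 0.00 8.25
    endloop
  endfacet
  facet normal 0.0000 -1.0000 0.0000
    outer loop
      vertex 0.00 0.00 0.00
      vertex 23.02 0.00 8.25
      vertex 0.00 0.00 8.25
    endloop
  endfacet
  facet normal 0.0000 0.3676 0.9300
    outer loop
      vertex 0.00 0.00 8.25
      vertex 23.02 0.00 8.25
      vertex 23.02 20.87 0.00
    endloop
  endfacet
  facet normal 0.0000 0.3676 0.9300
    outer loop
      vertex 0.00 0.00 8.25
      vertex 23.02 20.87 0.00
      vertex 0.00 20.87 0.00
    endloop
  endfacet
  facet normal -1.0000 0.0000 0.0000
    outer loop
      vertex 0.00 0.00 8.25
      vertex 0.00 20.87 0.00
      vertex 0.00 0.00 0.00
    endloop
  endfacet
  facet normal 1.0000 0.0000 0.0000
    outer loop
      vertex 23.02 0.00 0.00
      vertex 23.02 20.87 0.00
      vertex 23.02 0.00 8.25
    endloop
  endfacet
endsolid part

The G0 Z moves step by Δz≈2.06 mm. The G1 loops shrink linearly with z, so the solid tapers from its base footprint up to z≈8.25. Closing with a flat bottom cap and the tapered top and triangulating gives 8 facets — a wedge (ramp): 23 × 20.9 mm base, rising to 8.25 mm along the y=0 edge and sloping linearly to z=0 at y=20.9.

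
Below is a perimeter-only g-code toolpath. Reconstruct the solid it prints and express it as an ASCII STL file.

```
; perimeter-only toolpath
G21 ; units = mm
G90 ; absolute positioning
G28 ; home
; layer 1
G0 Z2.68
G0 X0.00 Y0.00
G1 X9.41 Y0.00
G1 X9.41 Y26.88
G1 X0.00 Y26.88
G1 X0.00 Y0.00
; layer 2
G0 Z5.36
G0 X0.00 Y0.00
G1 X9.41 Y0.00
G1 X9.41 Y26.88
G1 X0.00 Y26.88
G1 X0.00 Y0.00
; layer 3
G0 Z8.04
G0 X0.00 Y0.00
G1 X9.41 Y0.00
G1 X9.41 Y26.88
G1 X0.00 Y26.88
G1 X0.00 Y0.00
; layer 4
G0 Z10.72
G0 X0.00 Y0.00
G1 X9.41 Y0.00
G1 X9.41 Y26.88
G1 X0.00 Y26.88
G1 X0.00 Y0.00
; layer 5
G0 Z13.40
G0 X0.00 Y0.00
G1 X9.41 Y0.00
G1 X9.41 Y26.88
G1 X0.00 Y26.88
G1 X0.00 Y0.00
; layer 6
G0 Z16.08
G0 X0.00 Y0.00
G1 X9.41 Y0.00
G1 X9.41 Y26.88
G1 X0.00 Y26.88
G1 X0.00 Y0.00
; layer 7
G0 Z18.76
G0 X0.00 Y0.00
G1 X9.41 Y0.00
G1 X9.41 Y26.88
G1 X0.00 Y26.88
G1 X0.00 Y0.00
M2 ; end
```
solid part
  facet normal 0.0000 0.0000 -1.0000
    outer loop
      vertex 9.41 26.88 0.00
      vertex 9.41 0.00 0.00
      vertex 0.00 0.00 0.00
    endloop
  endfacet
  facet normal 0.0000 0.0000 -1.0000
    outer loop
      vertex 0.00 26.88 0.00
      vertex 9.41 26.88 0.00
      vertex 0.00 0.00 0.00
    endloop
  endfacet
  facet normal 0.0000 0.0000 1.0000
    outer loop
      vertex 0.00 0.00 18.76
      vertex 9.41 0.00 18.76
      vertex 9.41 26.88 18.76
    endloop
  endfacet
  facet normal 0.0000 0.0000 1.0000
    outer loop
      vertex 0.00 0.00 18.76
      vertex 9.41 26.88 18.76
      vertex 0.00 26.88 18.76
    endloop
  endfacet
  facet normal 0.0000 -1.0000 0.0000
    outer loop
      vertex 0.00 0.00 0.00
      vertex 9.41 0.00 0.00
      vertex 9.41 0.00 18.76
    endloop
  endfacet
  facet normal 0.0000 -1.0000 0.0000
    outer loop
      vertex 0.00 0.00 0.00
      vertex 9.41 0.00 18.76
      vertex 0.00 0.00 18.76
    endloop
  endfacet
  facet normal 0.0000 1.0000 0.0000
    outer loop
      vertex 9.41 26.88 18.76
      vertex 9.41 26.88 0.00
      vertex 0.00 26.88 0.00
    endloop
  endfacet
  facet normal 0.0000 1.0000 0.0000
    outer loop
      vertex 0.00 26.88 18.76
      vertex 9.41 26.88 18.76
      vertex 0.00 26.88 0.00
    endloop
  endfacet
  facet normal -1.0000 0.0000 0.0000
    outer loop
      vertex 0.00 26.88 18.76
      vertex 0.00 26.88 0.00
      vertex 0.00 0.00 0.00
    endloop
  endfacet
  facet normal -1.0000 0.0000 0.0000
    outer loop
      vertex 0.00 0.00 18.76
      vertex 0.00 26.88 18.76
      vertex 0.00 0.00 0.00
    endloop
  endfacet
  facet normal 1.0000 0.0000 0.0000
    outer loop
      vertex 9.41 0.00 0.00
      vertex 9.41 26.88 0.00
      vertex 9.41 26.88 18.76
    endloop
  endfacet
  facet normal 1.0000 0.0000 0.0000
    outer loop
      vertex 9.41 0.00 0.00
      vertex 9.41 26.88 18.76
      vertex 9.41 0.00 18.76
    endloop
  endfacet
endsolid part

The G0 Z moves step by Δz≈2.68 mm. Every layer's G1 loop is the same polygon, so the solid is a straight extrusion of it from z=0 to z≈18.8. Closing with flat bottom and top caps and triangulating gives 12 facets — a rectangular box, roughly 9.41 × 26.9 mm footprint and 18.8 mm tall.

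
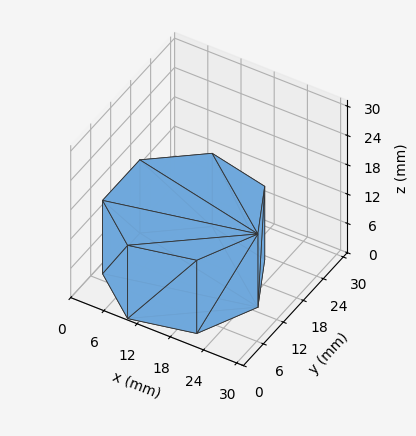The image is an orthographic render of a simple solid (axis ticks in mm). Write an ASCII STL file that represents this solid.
Reading the render: the shape is a regular 7-sided prism (a cylinder approximated with 7 flat sides), circumscribed radius ≈ 13 mm, height ≈ 15 mm (dimensions read to the nearest mm from the axis ticks). For the STL, each face is triangulated and given an outward normal.

solid part
  facet normal 0.0000 0.0000 -1.0000
    outer loop
      vertex 10.1 25.7 0.0
      vertex 21.1 23.2 0.0
      vertex 26.0 13.0 0.0
    endloop
  endfacet
  facet normal 0.0000 0.0000 -1.0000
    outer loop
      vertex 1.3 18.6 0.0
      vertex 10.1 25.7 0.0
      vertex 26.0 13.0 0.0
    endloop
  endfacet
  facet normal 0.0000 0.0000 -1.0000
    outer loop
      vertex 1.3 7.4 0.0
      vertex 1.3 18.6 0.0
      vertex 26.0 13.0 0.0
    endloop
  endfacet
  facet normal 0.0000 0.0000 -1.0000
    outer loop
      vertex 10.1 0.3 0.0
      vertex 1.3 7.4 0.0
      vertex 26.0 13.0 0.0
    endloop
  endfacet
  facet normal 0.0000 0.0000 -1.0000
    outer loop
      vertex 21.1 2.8 0.0
      vertex 10.1 0.3 0.0
      vertex 26.0 13.0 0.0
    endloop
  endfacet
  facet normal 0.0000 0.0000 1.0000
    outer loop
      vertex 26.0 13.0 15.0
      vertex 21.1 23.2 15.0
      vertex 10.1 25.7 15.0
    endloop
  endfacet
  facet normal 0.0000 0.0000 1.0000
    outer loop
      vertex 26.0 13.0 15.0
      vertex 10.1 25.7 15.0
      vertex 1.3 18.6 15.0
    endloop
  endfacet
  facet normal 0.0000 0.0000 1.0000
    outer loop
      vertex 26.0 13.0 15.0
      vertex 1.3 18.6 15.0
      vertex 1.3 7.4 15.0
    endloop
  endfacet
  facet normal 0.0000 0.0000 1.0000
    outer loop
      vertex 26.0 13.0 15.0
      vertex 1.3 7.4 15.0
      vertex 10.1 0.3 15.0
    endloop
  endfacet
  facet normal 0.0000 0.0000 1.0000
    outer loop
      vertex 26.0 13.0 15.0
      vertex 10.1 0.3 15.0
      vertex 21.1 2.8 15.0
    endloop
  endfacet
  facet normal 0.9014 0.4330 0.0000
    outer loop
      vertex 26.0 13.0 0.0
      vertex 21.1 23.2 0.0
      vertex 21.1 23.2 15.0
    endloop
  endfacet
  facet normal 0.9014 0.4330 0.0000
    outer loop
      vertex 26.0 13.0 0.0
      vertex 21.1 23.2 15.0
      vertex 26.0 13.0 15.0
    endloop
  endfacet
  facet normal 0.2216 0.9751 0.0000
    outer loop
      vertex 21.1 23.2 0.0
      vertex 10.1 25.7 0.0
      vertex 10.1 25.7 15.0
    endloop
  endfacet
  facet normal 0.2216 0.9751 0.0000
    outer loop
      vertex 21.1 23.2 0.0
      vertex 10.1 25.7 15.0
      vertex 21.1 23.2 15.0
    endloop
  endfacet
  facet normal -0.6279 0.7783 0.0000
    outer loop
      vertex 10.1 25.7 0.0
      vertex 1.3 18.6 0.0
      vertex 1.3 18.6 15.0
    endloop
  endfacet
  facet normal -0.6279 0.7783 0.0000
    outer loop
      vertex 10.1 25.7 0.0
      vertex 1.3 18.6 15.0
      vertex 10.1 25.7 15.0
    endloop
  endfacet
  facet normal -1.0000 0.0000 0.0000
    outer loop
      vertex 1.3 18.6 0.0
      vertex 1.3 7.4 0.0
      vertex 1.3 7.4 15.0
    endloop
  endfacet
  facet normal -1.0000 0.0000 0.0000
    outer loop
      vertex 1.3 18.6 0.0
      vertex 1.3 7.4 15.0
      vertex 1.3 18.6 15.0
    endloop
  endfacet
  facet normal -0.6279 -0.7783 0.0000
    outer loop
      vertex 1.3 7.4 0.0
      vertex 10.1 0.3 0.0
      vertex 10.1 0.3 15.0
    endloop
  endfacet
  facet normal -0.6279 -0.7783 0.0000
    outer loop
      vertex 1.3 7.4 0.0
      vertex 10.1 0.3 15.0
      vertex 1.3 7.4 15.0
    endloop
  endfacet
  facet normal 0.2216 -0.9751 0.0000
    outer loop
      vertex 10.1 0.3 0.0
      vertex 21.1 2.8 0.0
      vertex 21.1 2.8 15.0
    endloop
  endfacet
  facet normal 0.2216 -0.9751 0.0000
    outer loop
      vertex 10.1 0.3 0.0
      vertex 21.1 2.8 15.0
      vertex 10.1 0.3 15.0
    endloop
  endfacet
  facet normal 0.9014 -0.4330 0.0000
    outer loop
      vertex 21.1 2.8 0.0
      vertex 26.0 13.0 0.0
      vertex 26.0 13.0 15.0
    endloop
  endfacet
  facet normal 0.9014 -0.4330 0.0000
    outer loop
      vertex 21.1 2.8 0.0
      vertex 26.0 13.0 15.0
      vertex 21.1 2.8 15.0
    endloop
  endfacet
endsolid part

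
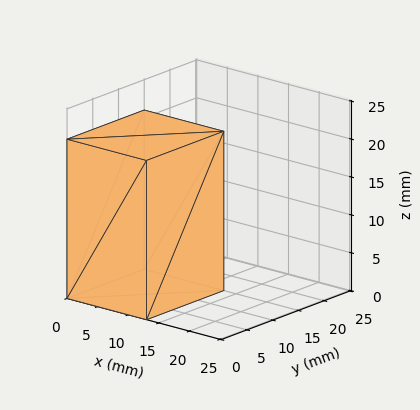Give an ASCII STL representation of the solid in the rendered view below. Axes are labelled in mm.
Reading the render: the shape is a rectangular box, roughly 13 × 15 mm footprint and 21 mm tall (dimensions read to the nearest mm from the axis ticks). For the STL, each face is triangulated and given an outward normal.

solid part
  facet normal 0.0000 0.0000 -1.0000
    outer loop
      vertex 13.0 15.0 0.0
      vertex 13.0 0.0 0.0
      vertex 0.0 0.0 0.0
    endloop
  endfacet
  facet normal 0.0000 0.0000 -1.0000
    outer loop
      vertex 0.0 15.0 0.0
      vertex 13.0 15.0 0.0
      vertex 0.0 0.0 0.0
    endloop
  endfacet
  facet normal 0.0000 0.0000 1.0000
    outer loop
      vertex 0.0 0.0 21.0
      vertex 13.0 0.0 21.0
      vertex 13.0 15.0 21.0
    endloop
  endfacet
  facet normal 0.0000 0.0000 1.0000
    outer loop
      vertex 0.0 0.0 21.0
      vertex 13.0 15.0 21.0
      vertex 0.0 15.0 21.0
    endloop
  endfacet
  facet normal 0.0000 -1.0000 0.0000
    outer loop
      vertex 0.0 0.0 0.0
      vertex 13.0 0.0 0.0
      vertex 13.0 0.0 21.0
    endloop
  endfacet
  facet normal 0.0000 -1.0000 0.0000
    outer loop
      vertex 0.0 0.0 0.0
      vertex 13.0 0.0 21.0
      vertex 0.0 0.0 21.0
    endloop
  endfacet
  facet normal 0.0000 1.0000 0.0000
    outer loop
      vertex 13.0 15.0 21.0
      vertex 13.0 15.0 0.0
      vertex 0.0 15.0 0.0
    endloop
  endfacet
  facet normal 0.0000 1.0000 0.0000
    outer loop
      vertex 0.0 15.0 21.0
      vertex 13.0 15.0 21.0
      vertex 0.0 15.0 0.0
    endloop
  endfacet
  facet normal -1.0000 0.0000 0.0000
    outer loop
      vertex 0.0 15.0 21.0
      vertex 0.0 15.0 0.0
      vertex 0.0 0.0 0.0
    endloop
  endfacet
  facet normal -1.0000 0.0000 0.0000
    outer loop
      vertex 0.0 0.0 21.0
      vertex 0.0 15.0 21.0
      vertex 0.0 0.0 0.0
    endloop
  endfacet
  facet normal 1.0000 0.0000 0.0000
    outer loop
      vertex 13.0 0.0 0.0
      vertex 13.0 15.0 0.0
      vertex 13.0 15.0 21.0
    endloop
  endfacet
  facet normal 1.0000 0.0000 0.0000
    outer loop
      vertex 13.0 0.0 0.0
      vertex 13.0 15.0 21.0
      vertex 13.0 0.0 21.0
    endloop
  endfacet
endsolid part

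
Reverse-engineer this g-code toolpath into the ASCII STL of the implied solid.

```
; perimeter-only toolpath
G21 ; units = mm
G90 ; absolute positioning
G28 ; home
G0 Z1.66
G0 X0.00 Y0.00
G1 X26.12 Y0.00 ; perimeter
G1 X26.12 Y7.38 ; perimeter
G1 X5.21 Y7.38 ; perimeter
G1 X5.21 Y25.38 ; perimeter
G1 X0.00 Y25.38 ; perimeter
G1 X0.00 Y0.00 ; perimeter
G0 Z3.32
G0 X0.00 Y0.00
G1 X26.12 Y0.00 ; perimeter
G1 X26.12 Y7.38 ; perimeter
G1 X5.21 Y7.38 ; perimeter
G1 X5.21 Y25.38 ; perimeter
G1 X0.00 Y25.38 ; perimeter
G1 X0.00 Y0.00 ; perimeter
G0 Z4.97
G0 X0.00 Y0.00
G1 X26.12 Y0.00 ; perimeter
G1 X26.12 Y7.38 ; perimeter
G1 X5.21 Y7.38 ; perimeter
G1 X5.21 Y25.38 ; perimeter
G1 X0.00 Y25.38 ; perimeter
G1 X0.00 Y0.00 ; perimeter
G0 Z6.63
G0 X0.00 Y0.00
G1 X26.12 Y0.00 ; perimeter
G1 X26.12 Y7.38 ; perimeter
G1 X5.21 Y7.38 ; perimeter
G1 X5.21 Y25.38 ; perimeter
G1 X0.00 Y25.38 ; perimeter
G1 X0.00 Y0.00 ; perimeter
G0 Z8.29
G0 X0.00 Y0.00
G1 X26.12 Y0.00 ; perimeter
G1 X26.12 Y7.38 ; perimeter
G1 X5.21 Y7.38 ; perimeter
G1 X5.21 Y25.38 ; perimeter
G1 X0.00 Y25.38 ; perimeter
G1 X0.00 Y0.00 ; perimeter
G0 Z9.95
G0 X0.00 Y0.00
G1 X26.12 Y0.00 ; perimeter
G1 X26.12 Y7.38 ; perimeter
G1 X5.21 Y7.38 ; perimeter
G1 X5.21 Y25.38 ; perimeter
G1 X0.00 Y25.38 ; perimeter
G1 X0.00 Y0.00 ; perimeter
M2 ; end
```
solid part
  facet normal 0.0000 0.0000 -1.0000
    outer loop
      vertex 26.12 7.38 0.00
      vertex 26.12 0.00 0.00
      vertex 0.00 0.00 0.00
    endloop
  endfacet
  facet normal 0.0000 0.0000 -1.0000
    outer loop
      vertex 5.21 7.38 0.00
      vertex 26.12 7.38 0.00
      vertex 0.00 0.00 0.00
    endloop
  endfacet
  facet normal 0.0000 0.0000 -1.0000
    outer loop
      vertex 5.21 25.38 0.00
      vertex 5.21 7.38 0.00
      vertex 0.00 0.00 0.00
    endloop
  endfacet
  facet normal 0.0000 0.0000 -1.0000
    outer loop
      vertex 0.00 25.38 0.00
      vertex 5.21 25.38 0.00
      vertex 0.00 0.00 0.00
    endloop
  endfacet
  facet normal 0.0000 0.0000 1.0000
    outer loop
      vertex 0.00 0.00 9.95
      vertex 26.12 0.00 9.95
      vertex 26.12 7.38 9.95
    endloop
  endfacet
  facet normal 0.0000 0.0000 1.0000
    outer loop
      vertex 0.00 0.00 9.95
      vertex 26.12 7.38 9.95
      vertex 5.21 7.38 9.95
    endloop
  endfacet
  facet normal 0.0000 0.0000 1.0000
    outer loop
      vertex 0.00 0.00 9.95
      vertex 5.21 7.38 9.95
      vertex 5.21 25.38 9.95
    endloop
  endfacet
  facet normal 0.0000 0.0000 1.0000
    outer loop
      vertex 0.00 0.00 9.95
      vertex 5.21 25.38 9.95
      vertex 0.00 25.38 9.95
    endloop
  endfacet
  facet normal 0.0000 -1.0000 0.0000
    outer loop
      vertex 0.00 0.00 0.00
      vertex 26.12 0.00 0.00
      vertex 26.12 0.00 9.95
    endloop
  endfacet
  facet normal 0.0000 -1.0000 0.0000
    outer loop
      vertex 0.00 0.00 0.00
      vertex 26.12 0.00 9.95
      vertex 0.00 0.00 9.95
    endloop
  endfacet
  facet normal 1.0000 0.0000 0.0000
    outer loop
      vertex 26.12 0.00 0.00
      vertex 26.12 7.38 0.00
      vertex 26.12 7.38 9.95
    endloop
  endfacet
  facet normal 1.0000 0.0000 0.0000
    outer loop
      vertex 26.12 0.00 0.00
      vertex 26.12 7.38 9.95
      vertex 26.12 0.00 9.95
    endloop
  endfacet
  facet normal 0.0000 1.0000 0.0000
    outer loop
      vertex 26.12 7.38 0.00
      vertex 5.21 7.38 0.00
      vertex 5.21 7.38 9.95
    endloop
  endfacet
  facet normal 0.0000 1.0000 0.0000
    outer loop
      vertex 26.12 7.38 0.00
      vertex 5.21 7.38 9.95
      vertex 26.12 7.38 9.95
    endloop
  endfacet
  facet normal 1.0000 0.0000 0.0000
    outer loop
      vertex 5.21 7.38 0.00
      vertex 5.21 25.38 0.00
      vertex 5.21 25.38 9.95
    endloop
  endfacet
  facet normal 1.0000 0.0000 0.0000
    outer loop
      vertex 5.21 7.38 0.00
      vertex 5.21 25.38 9.95
      vertex 5.21 7.38 9.95
    endloop
  endfacet
  facet normal 0.0000 1.0000 0.0000
    outer loop
      vertex 5.21 25.38 0.00
      vertex 0.00 25.38 0.00
      vertex 0.00 25.38 9.95
    endloop
  endfacet
  facet normal 0.0000 1.0000 0.0000
    outer loop
      vertex 5.21 25.38 0.00
      vertex 0.00 25.38 9.95
      vertex 5.21 25.38 9.95
    endloop
  endfacet
  facet normal -1.0000 0.0000 0.0000
    outer loop
      vertex 0.00 25.38 0.00
      vertex 0.00 0.00 0.00
      vertex 0.00 0.00 9.95
    endloop
  endfacet
  facet normal -1.0000 0.0000 0.0000
    outer loop
      vertex 0.00 25.38 0.00
      vertex 0.00 0.00 9.95
      vertex 0.00 25.38 9.95
    endloop
  endfacet
endsolid part

The G0 Z moves step by Δz≈1.66 mm. Every layer's G1 loop is the same polygon, so the solid is a straight extrusion of it from z=0 to z≈9.95. Closing with flat bottom and top caps and triangulating gives 20 facets — an L-shaped prism: outer 26.1 × 25.4 mm, arm thicknesses ≈ 7.38 mm (horizontal) and 5.21 mm (vertical), extruded 9.95 mm in z.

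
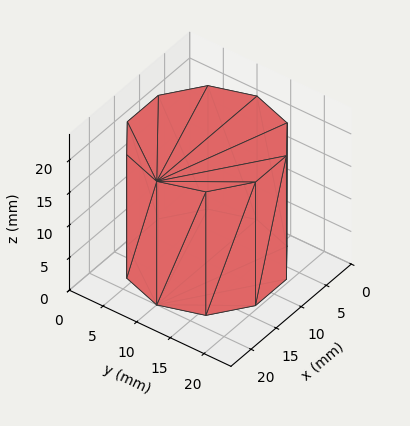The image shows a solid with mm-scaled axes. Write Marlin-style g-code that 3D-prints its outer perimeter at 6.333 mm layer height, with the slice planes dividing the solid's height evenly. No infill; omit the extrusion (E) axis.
Reading the render: the shape is a regular 10-sided prism (a cylinder approximated with 10 flat sides), circumscribed radius ≈ 10 mm, height ≈ 19 mm (dimensions read to the nearest mm from the axis ticks). For the g-code, the solid's height is divided into equal slices at the stated Δz and each level perimeter traced with G1 moves after a G0 lift.

; perimeter-only toolpath
G21 ; units = mm
G90 ; absolute positioning
G28 ; home
; layer 1
G0 Z6.333
G0 X20.000 Y10.000
G1 X18.090 Y15.878
G1 X13.090 Y19.511
G1 X6.910 Y19.511
G1 X1.910 Y15.878
G1 X0.000 Y10.000
G1 X1.910 Y4.122
G1 X6.910 Y0.489
G1 X13.090 Y0.489
G1 X18.090 Y4.122
G1 X20.000 Y10.000
; layer 2
G0 Z12.667
G0 X20.000 Y10.000
G1 X18.090 Y15.878
G1 X13.090 Y19.511
G1 X6.910 Y19.511
G1 X1.910 Y15.878
G1 X0.000 Y10.000
G1 X1.910 Y4.122
G1 X6.910 Y0.489
G1 X13.090 Y0.489
G1 X18.090 Y4.122
G1 X20.000 Y10.000
; layer 3
G0 Z19.000
G0 X20.000 Y10.000
G1 X18.090 Y15.878
G1 X13.090 Y19.511
G1 X6.910 Y19.511
G1 X1.910 Y15.878
G1 X0.000 Y10.000
G1 X1.910 Y4.122
G1 X6.910 Y0.489
G1 X13.090 Y0.489
G1 X18.090 Y4.122
G1 X20.000 Y10.000
M2 ; end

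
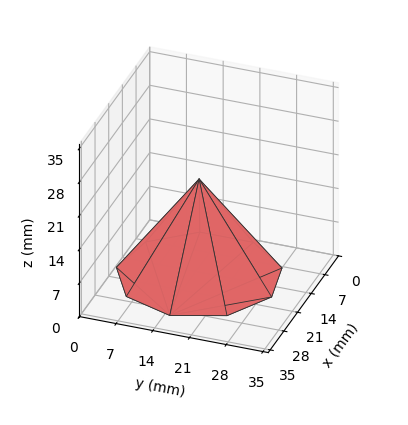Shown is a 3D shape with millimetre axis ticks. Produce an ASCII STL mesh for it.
Reading the render: the shape is a regular 9-sided pyramid, base circumscribed radius ≈ 15 mm, apex at z ≈ 20 mm (dimensions read to the nearest mm from the axis ticks). For the STL, each face is triangulated and given an outward normal.

solid part
  facet normal 0.0000 0.0000 -1.0000
    outer loop
      vertex 17.6 29.8 0.0
      vertex 26.5 24.6 0.0
      vertex 30.0 15.0 0.0
    endloop
  endfacet
  facet normal 0.0000 0.0000 -1.0000
    outer loop
      vertex 7.5 28.0 0.0
      vertex 17.6 29.8 0.0
      vertex 30.0 15.0 0.0
    endloop
  endfacet
  facet normal 0.0000 0.0000 -1.0000
    outer loop
      vertex 0.9 20.1 0.0
      vertex 7.5 28.0 0.0
      vertex 30.0 15.0 0.0
    endloop
  endfacet
  facet normal 0.0000 0.0000 -1.0000
    outer loop
      vertex 0.9 9.9 0.0
      vertex 0.9 20.1 0.0
      vertex 30.0 15.0 0.0
    endloop
  endfacet
  facet normal 0.0000 0.0000 -1.0000
    outer loop
      vertex 7.5 2.0 0.0
      vertex 0.9 9.9 0.0
      vertex 30.0 15.0 0.0
    endloop
  endfacet
  facet normal 0.0000 0.0000 -1.0000
    outer loop
      vertex 17.6 0.2 0.0
      vertex 7.5 2.0 0.0
      vertex 30.0 15.0 0.0
    endloop
  endfacet
  facet normal 0.0000 0.0000 -1.0000
    outer loop
      vertex 26.5 5.4 0.0
      vertex 17.6 0.2 0.0
      vertex 30.0 15.0 0.0
    endloop
  endfacet
  facet normal 0.7680 0.2800 0.5760
    outer loop
      vertex 30.0 15.0 0.0
      vertex 26.5 24.6 0.0
      vertex 15.0 15.0 20.0
    endloop
  endfacet
  facet normal 0.4124 0.7058 0.5759
    outer loop
      vertex 26.5 24.6 0.0
      vertex 17.6 29.8 0.0
      vertex 15.0 15.0 20.0
    endloop
  endfacet
  facet normal -0.1434 0.8044 0.5766
    outer loop
      vertex 17.6 29.8 0.0
      vertex 7.5 28.0 0.0
      vertex 15.0 15.0 20.0
    endloop
  endfacet
  facet normal -0.6274 0.5241 0.5759
    outer loop
      vertex 7.5 28.0 0.0
      vertex 0.9 20.1 0.0
      vertex 15.0 15.0 20.0
    endloop
  endfacet
  facet normal -0.8173 0.0000 0.5762
    outer loop
      vertex 0.9 20.1 0.0
      vertex 0.9 9.9 0.0
      vertex 15.0 15.0 20.0
    endloop
  endfacet
  facet normal -0.6274 -0.5241 0.5759
    outer loop
      vertex 0.9 9.9 0.0
      vertex 7.5 2.0 0.0
      vertex 15.0 15.0 20.0
    endloop
  endfacet
  facet normal -0.1434 -0.8044 0.5766
    outer loop
      vertex 7.5 2.0 0.0
      vertex 17.6 0.2 0.0
      vertex 15.0 15.0 20.0
    endloop
  endfacet
  facet normal 0.4124 -0.7058 0.5759
    outer loop
      vertex 17.6 0.2 0.0
      vertex 26.5 5.4 0.0
      vertex 15.0 15.0 20.0
    endloop
  endfacet
  facet normal 0.7680 -0.2800 0.5760
    outer loop
      vertex 26.5 5.4 0.0
      vertex 30.0 15.0 0.0
      vertex 15.0 15.0 20.0
    endloop
  endfacet
endsolid part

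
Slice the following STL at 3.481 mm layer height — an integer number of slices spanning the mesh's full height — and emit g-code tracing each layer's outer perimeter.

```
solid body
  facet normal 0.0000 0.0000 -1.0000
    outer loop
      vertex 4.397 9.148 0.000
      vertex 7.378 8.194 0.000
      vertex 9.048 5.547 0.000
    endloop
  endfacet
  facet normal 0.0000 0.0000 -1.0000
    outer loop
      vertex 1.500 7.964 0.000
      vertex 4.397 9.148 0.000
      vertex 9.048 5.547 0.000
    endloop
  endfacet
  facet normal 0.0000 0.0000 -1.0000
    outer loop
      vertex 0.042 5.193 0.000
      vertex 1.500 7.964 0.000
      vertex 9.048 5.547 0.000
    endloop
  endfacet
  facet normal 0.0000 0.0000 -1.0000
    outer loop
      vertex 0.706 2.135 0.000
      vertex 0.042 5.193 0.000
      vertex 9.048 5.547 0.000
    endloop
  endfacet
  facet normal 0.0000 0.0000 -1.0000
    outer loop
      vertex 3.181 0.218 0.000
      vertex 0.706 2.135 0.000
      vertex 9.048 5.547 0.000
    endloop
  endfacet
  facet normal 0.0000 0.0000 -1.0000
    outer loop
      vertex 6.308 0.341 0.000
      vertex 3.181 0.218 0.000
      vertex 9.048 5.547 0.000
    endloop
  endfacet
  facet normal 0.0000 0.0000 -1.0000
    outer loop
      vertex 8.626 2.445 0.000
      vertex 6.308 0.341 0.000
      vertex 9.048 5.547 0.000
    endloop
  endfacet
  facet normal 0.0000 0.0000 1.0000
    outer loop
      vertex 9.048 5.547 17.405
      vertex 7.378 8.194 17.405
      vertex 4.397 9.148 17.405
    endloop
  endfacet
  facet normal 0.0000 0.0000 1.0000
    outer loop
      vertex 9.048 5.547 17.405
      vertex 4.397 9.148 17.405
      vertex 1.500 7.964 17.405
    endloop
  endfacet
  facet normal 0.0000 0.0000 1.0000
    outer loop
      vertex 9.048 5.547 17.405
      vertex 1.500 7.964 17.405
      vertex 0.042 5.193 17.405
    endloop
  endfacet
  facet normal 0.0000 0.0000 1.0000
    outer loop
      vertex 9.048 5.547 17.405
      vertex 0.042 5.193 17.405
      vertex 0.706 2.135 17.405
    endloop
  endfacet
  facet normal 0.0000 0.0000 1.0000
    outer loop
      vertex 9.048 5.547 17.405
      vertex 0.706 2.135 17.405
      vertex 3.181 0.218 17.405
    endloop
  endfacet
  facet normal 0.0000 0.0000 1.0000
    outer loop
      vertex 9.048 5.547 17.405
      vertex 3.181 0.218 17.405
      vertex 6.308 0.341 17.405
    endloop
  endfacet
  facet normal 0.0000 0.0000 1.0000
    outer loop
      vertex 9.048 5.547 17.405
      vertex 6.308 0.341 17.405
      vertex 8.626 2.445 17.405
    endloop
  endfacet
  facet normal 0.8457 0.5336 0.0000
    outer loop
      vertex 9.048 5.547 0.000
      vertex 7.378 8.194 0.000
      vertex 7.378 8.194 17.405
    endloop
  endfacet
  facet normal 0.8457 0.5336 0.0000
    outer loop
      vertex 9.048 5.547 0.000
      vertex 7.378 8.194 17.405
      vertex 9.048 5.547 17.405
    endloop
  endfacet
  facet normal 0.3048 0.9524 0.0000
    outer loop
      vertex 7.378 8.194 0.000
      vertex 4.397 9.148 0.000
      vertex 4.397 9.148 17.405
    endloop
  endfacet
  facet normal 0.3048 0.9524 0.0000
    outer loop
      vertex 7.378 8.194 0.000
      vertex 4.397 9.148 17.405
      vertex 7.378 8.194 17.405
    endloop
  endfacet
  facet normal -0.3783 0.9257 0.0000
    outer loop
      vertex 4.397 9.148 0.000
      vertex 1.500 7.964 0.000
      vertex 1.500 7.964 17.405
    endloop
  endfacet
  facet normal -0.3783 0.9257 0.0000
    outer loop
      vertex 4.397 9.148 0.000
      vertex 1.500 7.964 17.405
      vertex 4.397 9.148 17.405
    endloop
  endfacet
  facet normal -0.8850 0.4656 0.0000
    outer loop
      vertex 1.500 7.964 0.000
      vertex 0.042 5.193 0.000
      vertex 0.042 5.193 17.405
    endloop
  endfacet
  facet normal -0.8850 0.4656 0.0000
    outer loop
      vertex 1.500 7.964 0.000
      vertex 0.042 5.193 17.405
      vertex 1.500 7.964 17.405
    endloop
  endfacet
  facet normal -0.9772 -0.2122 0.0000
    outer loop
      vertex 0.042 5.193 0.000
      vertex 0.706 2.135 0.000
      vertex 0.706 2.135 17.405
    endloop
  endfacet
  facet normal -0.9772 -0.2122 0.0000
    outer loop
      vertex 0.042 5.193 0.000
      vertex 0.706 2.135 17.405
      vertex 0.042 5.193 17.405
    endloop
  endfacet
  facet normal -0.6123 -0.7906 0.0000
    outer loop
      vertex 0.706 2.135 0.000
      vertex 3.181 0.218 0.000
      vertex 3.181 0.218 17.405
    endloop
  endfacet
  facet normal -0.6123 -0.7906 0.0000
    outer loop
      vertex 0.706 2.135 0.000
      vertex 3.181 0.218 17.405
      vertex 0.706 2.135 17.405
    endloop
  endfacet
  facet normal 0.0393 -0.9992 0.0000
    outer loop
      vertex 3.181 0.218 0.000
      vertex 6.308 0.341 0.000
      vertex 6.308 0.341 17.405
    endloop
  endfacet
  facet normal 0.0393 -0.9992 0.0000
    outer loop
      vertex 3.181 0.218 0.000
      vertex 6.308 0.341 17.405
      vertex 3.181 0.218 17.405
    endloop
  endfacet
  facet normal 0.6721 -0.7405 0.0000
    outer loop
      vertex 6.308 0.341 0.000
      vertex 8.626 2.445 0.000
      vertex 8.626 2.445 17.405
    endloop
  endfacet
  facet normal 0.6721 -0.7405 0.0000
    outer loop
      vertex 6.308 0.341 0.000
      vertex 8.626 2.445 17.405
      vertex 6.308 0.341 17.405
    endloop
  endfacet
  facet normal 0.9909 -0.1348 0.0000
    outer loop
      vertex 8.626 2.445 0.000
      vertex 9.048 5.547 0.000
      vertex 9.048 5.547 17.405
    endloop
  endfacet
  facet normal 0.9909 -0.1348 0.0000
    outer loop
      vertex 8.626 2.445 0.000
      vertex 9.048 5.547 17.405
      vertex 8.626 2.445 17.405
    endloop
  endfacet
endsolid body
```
; perimeter-only toolpath
G21 ; units = mm
G90 ; absolute positioning
G28 ; home
; layer 1
G0 Z3.481
G0 X9.048 Y5.547
G1 X7.378 Y8.194
G1 X4.397 Y9.148
G1 X1.500 Y7.964
G1 X0.042 Y5.193
G1 X0.706 Y2.135
G1 X3.181 Y0.218
G1 X6.308 Y0.341
G1 X8.626 Y2.445
G1 X9.048 Y5.547
; layer 2
G0 Z6.962
G0 X9.048 Y5.547
G1 X7.378 Y8.194
G1 X4.397 Y9.148
G1 X1.500 Y7.964
G1 X0.042 Y5.193
G1 X0.706 Y2.135
G1 X3.181 Y0.218
G1 X6.308 Y0.341
G1 X8.626 Y2.445
G1 X9.048 Y5.547
; layer 3
G0 Z10.443
G0 X9.048 Y5.547
G1 X7.378 Y8.194
G1 X4.397 Y9.148
G1 X1.500 Y7.964
G1 X0.042 Y5.193
G1 X0.706 Y2.135
G1 X3.181 Y0.218
G1 X6.308 Y0.341
G1 X8.626 Y2.445
G1 X9.048 Y5.547
; layer 4
G0 Z13.924
G0 X9.048 Y5.547
G1 X7.378 Y8.194
G1 X4.397 Y9.148
G1 X1.500 Y7.964
G1 X0.042 Y5.193
G1 X0.706 Y2.135
G1 X3.181 Y0.218
G1 X6.308 Y0.341
G1 X8.626 Y2.445
G1 X9.048 Y5.547
; layer 5
G0 Z17.405
G0 X9.048 Y5.547
G1 X7.378 Y8.194
G1 X4.397 Y9.148
G1 X1.500 Y7.964
G1 X0.042 Y5.193
G1 X0.706 Y2.135
G1 X3.181 Y0.218
G1 X6.308 Y0.341
G1 X8.626 Y2.445
G1 X9.048 Y5.547
M2 ; end

The solid is a regular 9-sided prism (a cylinder approximated with 9 flat sides), circumscribed radius ≈ 4.58 mm, height ≈ 17.4 mm. Slicing at Δz = 3.481 mm — 5 equal slices spanning the solid's height, so layer i sits at z = i·h/5 — gives 5 non-empty perimeters. Each is a 9-segment closed polygon; G0 lifts to the layer z and rapids to the start vertex, then G1 traces the edges.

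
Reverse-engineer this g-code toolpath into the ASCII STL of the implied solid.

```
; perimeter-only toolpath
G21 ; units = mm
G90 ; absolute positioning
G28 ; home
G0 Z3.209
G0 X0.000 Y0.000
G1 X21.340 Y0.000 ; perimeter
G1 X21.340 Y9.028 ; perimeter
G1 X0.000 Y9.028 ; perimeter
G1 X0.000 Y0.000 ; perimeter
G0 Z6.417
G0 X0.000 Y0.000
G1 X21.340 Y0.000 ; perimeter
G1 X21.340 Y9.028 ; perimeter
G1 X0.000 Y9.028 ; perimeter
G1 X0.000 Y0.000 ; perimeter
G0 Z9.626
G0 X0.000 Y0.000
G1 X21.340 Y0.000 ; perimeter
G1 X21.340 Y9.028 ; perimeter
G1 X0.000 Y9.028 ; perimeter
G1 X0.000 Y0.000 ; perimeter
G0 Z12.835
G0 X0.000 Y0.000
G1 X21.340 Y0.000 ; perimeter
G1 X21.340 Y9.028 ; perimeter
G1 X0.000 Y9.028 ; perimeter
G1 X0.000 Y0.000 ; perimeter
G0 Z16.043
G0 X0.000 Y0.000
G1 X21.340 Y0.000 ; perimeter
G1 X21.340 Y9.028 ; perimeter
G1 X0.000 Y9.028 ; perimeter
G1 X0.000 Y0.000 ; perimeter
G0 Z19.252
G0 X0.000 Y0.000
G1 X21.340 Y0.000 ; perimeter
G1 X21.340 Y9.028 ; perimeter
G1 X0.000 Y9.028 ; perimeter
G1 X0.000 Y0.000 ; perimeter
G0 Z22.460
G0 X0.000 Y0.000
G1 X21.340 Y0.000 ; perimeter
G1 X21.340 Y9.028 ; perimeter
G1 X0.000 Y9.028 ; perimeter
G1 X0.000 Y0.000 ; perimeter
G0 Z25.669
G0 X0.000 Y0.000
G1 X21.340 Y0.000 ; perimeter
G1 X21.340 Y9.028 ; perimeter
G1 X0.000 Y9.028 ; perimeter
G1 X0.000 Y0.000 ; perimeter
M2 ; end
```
solid part
  facet normal 0.0000 0.0000 -1.0000
    outer loop
      vertex 21.340 9.028 0.000
      vertex 21.340 0.000 0.000
      vertex 0.000 0.000 0.000
    endloop
  endfacet
  facet normal 0.0000 0.0000 -1.0000
    outer loop
      vertex 0.000 9.028 0.000
      vertex 21.340 9.028 0.000
      vertex 0.000 0.000 0.000
    endloop
  endfacet
  facet normal 0.0000 0.0000 1.0000
    outer loop
      vertex 0.000 0.000 25.669
      vertex 21.340 0.000 25.669
      vertex 21.340 9.028 25.669
    endloop
  endfacet
  facet normal 0.0000 0.0000 1.0000
    outer loop
      vertex 0.000 0.000 25.669
      vertex 21.340 9.028 25.669
      vertex 0.000 9.028 25.669
    endloop
  endfacet
  facet normal 0.0000 -1.0000 0.0000
    outer loop
      vertex 0.000 0.000 0.000
      vertex 21.340 0.000 0.000
      vertex 21.340 0.000 25.669
    endloop
  endfacet
  facet normal 0.0000 -1.0000 0.0000
    outer loop
      vertex 0.000 0.000 0.000
      vertex 21.340 0.000 25.669
      vertex 0.000 0.000 25.669
    endloop
  endfacet
  facet normal 0.0000 1.0000 0.0000
    outer loop
      vertex 21.340 9.028 25.669
      vertex 21.340 9.028 0.000
      vertex 0.000 9.028 0.000
    endloop
  endfacet
  facet normal 0.0000 1.0000 0.0000
    outer loop
      vertex 0.000 9.028 25.669
      vertex 21.340 9.028 25.669
      vertex 0.000 9.028 0.000
    endloop
  endfacet
  facet normal -1.0000 0.0000 0.0000
    outer loop
      vertex 0.000 9.028 25.669
      vertex 0.000 9.028 0.000
      vertex 0.000 0.000 0.000
    endloop
  endfacet
  facet normal -1.0000 0.0000 0.0000
    outer loop
      vertex 0.000 0.000 25.669
      vertex 0.000 9.028 25.669
      vertex 0.000 0.000 0.000
    endloop
  endfacet
  facet normal 1.0000 0.0000 0.0000
    outer loop
      vertex 21.340 0.000 0.000
      vertex 21.340 9.028 0.000
      vertex 21.340 9.028 25.669
    endloop
  endfacet
  facet normal 1.0000 0.0000 0.0000
    outer loop
      vertex 21.340 0.000 0.000
      vertex 21.340 9.028 25.669
      vertex 21.340 0.000 25.669
    endloop
  endfacet
endsolid part

The G0 Z moves step by Δz≈3.209 mm. Every layer's G1 loop is the same polygon, so the solid is a straight extrusion of it from z=0 to z≈25.7. Closing with flat bottom and top caps and triangulating gives 12 facets — a rectangular box, roughly 21.3 × 9.03 mm footprint and 25.7 mm tall.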